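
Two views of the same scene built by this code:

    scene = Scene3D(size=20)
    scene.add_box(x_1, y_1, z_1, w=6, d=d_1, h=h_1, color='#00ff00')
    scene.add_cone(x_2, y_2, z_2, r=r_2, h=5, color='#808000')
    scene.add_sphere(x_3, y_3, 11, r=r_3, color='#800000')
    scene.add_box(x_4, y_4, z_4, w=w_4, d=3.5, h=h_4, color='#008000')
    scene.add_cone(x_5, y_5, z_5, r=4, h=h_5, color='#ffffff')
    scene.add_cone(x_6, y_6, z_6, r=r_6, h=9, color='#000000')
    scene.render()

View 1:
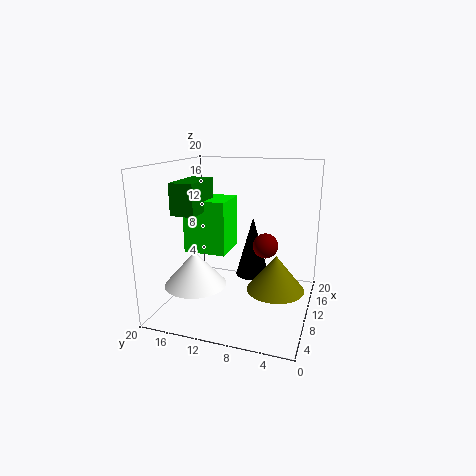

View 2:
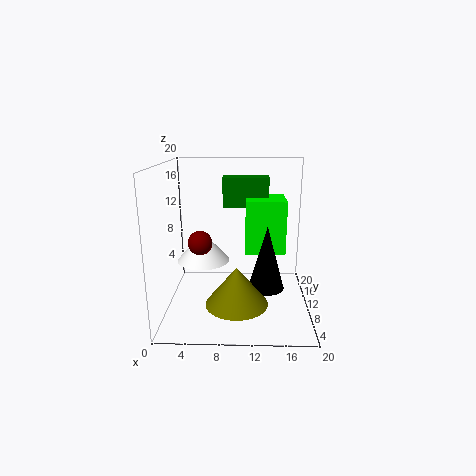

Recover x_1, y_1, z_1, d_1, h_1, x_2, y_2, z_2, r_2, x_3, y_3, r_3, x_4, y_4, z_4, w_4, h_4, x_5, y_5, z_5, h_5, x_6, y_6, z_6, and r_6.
x_1 = 11; y_1 = 12.5; z_1 = 6.5; d_1 = 6.5; h_1 = 8; x_2 = 10; y_2 = 4.5; z_2 = 3; r_2 = 4; x_3 = 5.5; y_3 = 5; r_3 = 1.5; x_4 = 7.5; y_4 = 15.5; z_4 = 13; w_4 = 7; h_4 = 4.5; x_5 = 4.5; y_5 = 14; z_5 = 5; h_5 = 4.5; x_6 = 14; y_6 = 9; z_6 = 3; r_6 = 2.5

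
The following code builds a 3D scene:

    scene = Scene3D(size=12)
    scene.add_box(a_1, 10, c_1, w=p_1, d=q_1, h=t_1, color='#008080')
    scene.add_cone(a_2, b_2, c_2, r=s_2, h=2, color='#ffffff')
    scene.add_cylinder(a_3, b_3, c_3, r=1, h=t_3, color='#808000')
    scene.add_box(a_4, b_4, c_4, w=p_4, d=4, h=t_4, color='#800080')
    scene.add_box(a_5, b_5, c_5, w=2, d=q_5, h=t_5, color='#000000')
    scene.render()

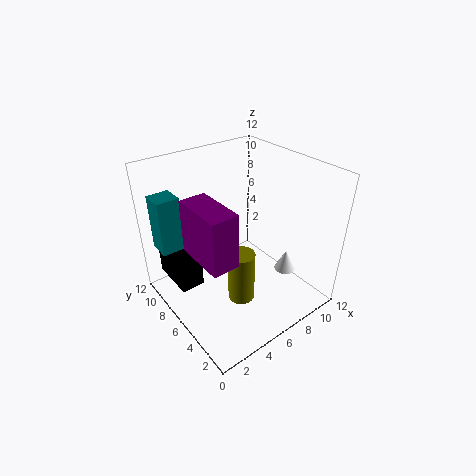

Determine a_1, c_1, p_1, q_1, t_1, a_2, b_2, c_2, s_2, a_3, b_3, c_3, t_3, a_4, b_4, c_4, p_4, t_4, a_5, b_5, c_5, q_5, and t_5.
a_1 = 1
c_1 = 4
p_1 = 2
q_1 = 2
t_1 = 5
a_2 = 11
b_2 = 5
c_2 = 1
s_2 = 1
a_3 = 4
b_3 = 3
c_3 = 3
t_3 = 4
a_4 = 1
b_4 = 2
c_4 = 7
p_4 = 2
t_4 = 4
a_5 = 1
b_5 = 7
c_5 = 2
q_5 = 4
t_5 = 2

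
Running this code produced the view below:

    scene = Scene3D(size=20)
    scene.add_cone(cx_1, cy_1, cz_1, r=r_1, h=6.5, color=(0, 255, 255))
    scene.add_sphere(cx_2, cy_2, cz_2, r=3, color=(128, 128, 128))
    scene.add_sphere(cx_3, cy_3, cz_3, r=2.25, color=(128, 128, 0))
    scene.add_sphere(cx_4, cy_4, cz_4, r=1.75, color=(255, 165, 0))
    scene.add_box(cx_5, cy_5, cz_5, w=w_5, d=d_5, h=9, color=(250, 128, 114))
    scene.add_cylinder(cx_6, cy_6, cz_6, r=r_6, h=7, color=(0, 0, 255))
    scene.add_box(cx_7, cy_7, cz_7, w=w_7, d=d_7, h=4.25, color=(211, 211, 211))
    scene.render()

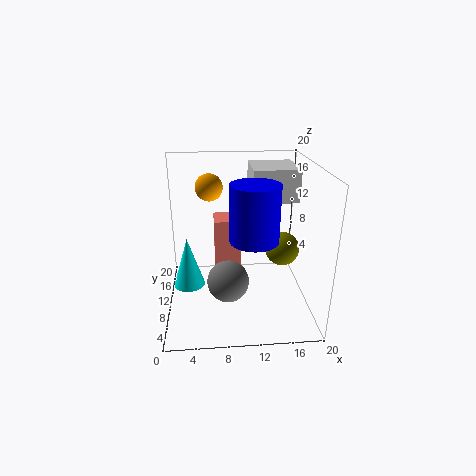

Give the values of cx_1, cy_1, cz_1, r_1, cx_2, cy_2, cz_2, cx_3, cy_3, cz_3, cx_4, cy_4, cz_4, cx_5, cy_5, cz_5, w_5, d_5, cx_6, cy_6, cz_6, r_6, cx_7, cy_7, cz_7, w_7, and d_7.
cx_1 = 3.25; cy_1 = 6.5; cz_1 = 5.25; r_1 = 2; cx_2 = 8.5; cy_2 = 9.25; cz_2 = 3.5; cx_3 = 15.75; cy_3 = 7.75; cz_3 = 9.25; cx_4 = 6.25; cy_4 = 9.25; cz_4 = 17.5; cx_5 = 6.75; cy_5 = 11; cz_5 = 3; w_5 = 3.75; d_5 = 4; cx_6 = 11.5; cy_6 = 4.75; cz_6 = 12; r_6 = 3; cx_7 = 11.75; cy_7 = 8; cz_7 = 15.5; w_7 = 6; d_7 = 6.5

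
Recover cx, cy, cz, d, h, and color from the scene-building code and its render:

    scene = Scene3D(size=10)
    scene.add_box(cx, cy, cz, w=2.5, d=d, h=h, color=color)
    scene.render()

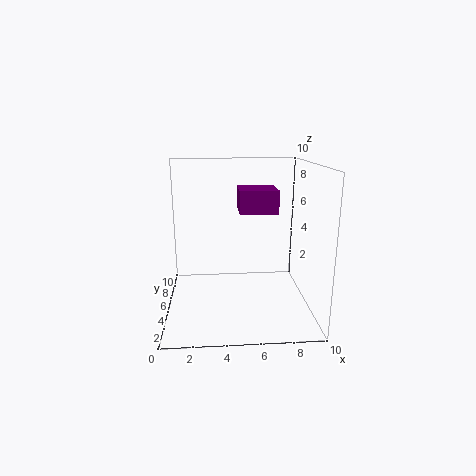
cx = 5
cy = 3.5
cz = 7
d = 2.5
h = 1.5
color = 'purple'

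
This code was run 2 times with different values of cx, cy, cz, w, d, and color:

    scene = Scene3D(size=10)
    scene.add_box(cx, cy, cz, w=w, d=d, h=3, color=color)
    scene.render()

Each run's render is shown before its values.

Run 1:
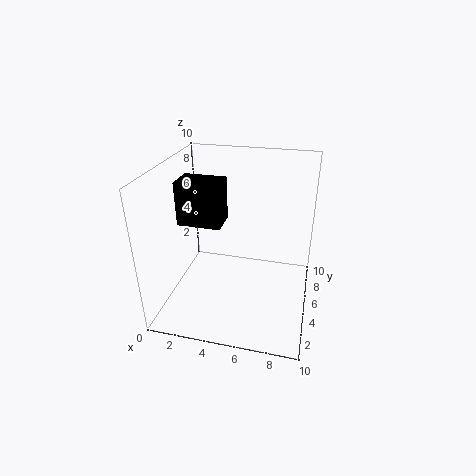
cx = 1, cy = 4, cz = 6, w = 3, d = 2, color = 'black'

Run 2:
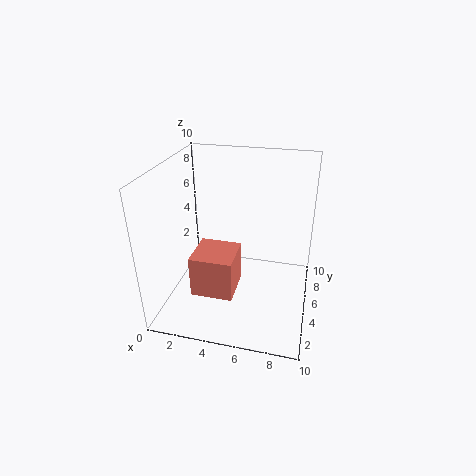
cx = 2, cy = 3, cz = 1, w = 3, d = 3, color = 'salmon'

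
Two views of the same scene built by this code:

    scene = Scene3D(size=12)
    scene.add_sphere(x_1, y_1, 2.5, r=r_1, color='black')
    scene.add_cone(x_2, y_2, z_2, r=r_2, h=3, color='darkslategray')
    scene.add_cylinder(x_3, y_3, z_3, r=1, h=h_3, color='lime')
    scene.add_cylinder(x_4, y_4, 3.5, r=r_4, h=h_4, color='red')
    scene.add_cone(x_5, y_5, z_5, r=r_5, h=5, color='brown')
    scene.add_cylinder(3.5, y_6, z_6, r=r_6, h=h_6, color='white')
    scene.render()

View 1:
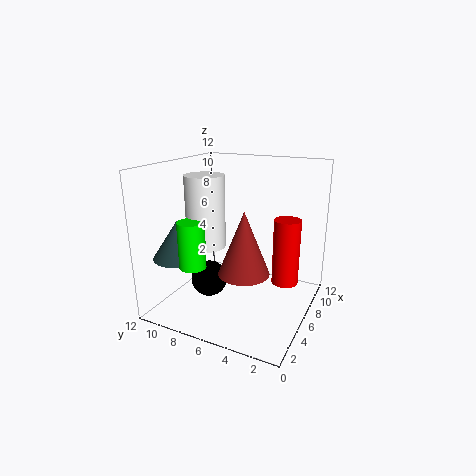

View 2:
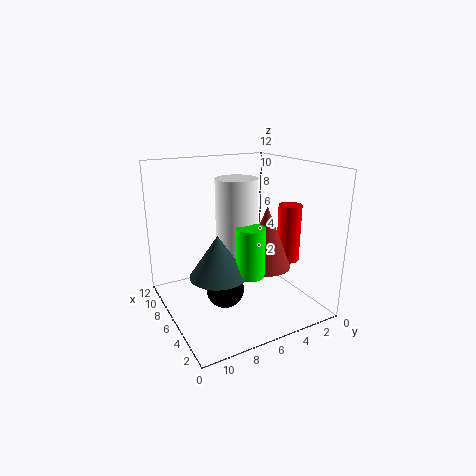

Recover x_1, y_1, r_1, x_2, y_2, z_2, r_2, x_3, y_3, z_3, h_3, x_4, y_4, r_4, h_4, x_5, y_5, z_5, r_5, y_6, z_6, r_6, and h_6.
x_1 = 4.5, y_1 = 8, r_1 = 1.5, x_2 = 2.5, y_2 = 9.5, z_2 = 5, r_2 = 2, x_3 = 1.5, y_3 = 7.5, z_3 = 5, h_3 = 3.5, x_4 = 5, y_4 = 1.5, r_4 = 1, h_4 = 5, x_5 = 4, y_5 = 4.5, z_5 = 4, r_5 = 2, y_6 = 7.5, z_6 = 6, r_6 = 1.5, h_6 = 5.5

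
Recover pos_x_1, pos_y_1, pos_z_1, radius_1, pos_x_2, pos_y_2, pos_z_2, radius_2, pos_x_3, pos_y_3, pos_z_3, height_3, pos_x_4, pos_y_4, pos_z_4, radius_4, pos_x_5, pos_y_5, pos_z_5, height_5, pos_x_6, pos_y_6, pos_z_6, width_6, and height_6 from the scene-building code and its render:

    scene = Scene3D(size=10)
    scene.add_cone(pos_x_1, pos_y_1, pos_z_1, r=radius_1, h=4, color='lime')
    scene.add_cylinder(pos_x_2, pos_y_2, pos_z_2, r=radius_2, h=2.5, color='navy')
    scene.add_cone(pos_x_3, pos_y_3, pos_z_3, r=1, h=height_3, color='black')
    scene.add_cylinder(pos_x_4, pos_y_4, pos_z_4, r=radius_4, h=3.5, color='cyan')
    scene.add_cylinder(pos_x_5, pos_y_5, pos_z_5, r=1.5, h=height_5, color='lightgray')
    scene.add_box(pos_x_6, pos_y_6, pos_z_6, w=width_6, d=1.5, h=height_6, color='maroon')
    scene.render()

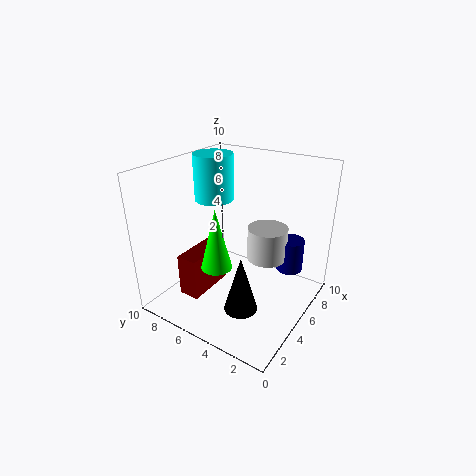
pos_x_1 = 2.5
pos_y_1 = 5
pos_z_1 = 4
radius_1 = 1
pos_x_2 = 8.5
pos_y_2 = 2.5
pos_z_2 = 1.5
radius_2 = 1
pos_x_3 = 1.5
pos_y_3 = 2.5
pos_z_3 = 2.5
height_3 = 3.5
pos_x_4 = 7
pos_y_4 = 8.5
pos_z_4 = 6.5
radius_4 = 1.5
pos_x_5 = 7.5
pos_y_5 = 4
pos_z_5 = 2.5
height_5 = 2.5
pos_x_6 = 2
pos_y_6 = 6.5
pos_z_6 = 1
width_6 = 3.5
height_6 = 3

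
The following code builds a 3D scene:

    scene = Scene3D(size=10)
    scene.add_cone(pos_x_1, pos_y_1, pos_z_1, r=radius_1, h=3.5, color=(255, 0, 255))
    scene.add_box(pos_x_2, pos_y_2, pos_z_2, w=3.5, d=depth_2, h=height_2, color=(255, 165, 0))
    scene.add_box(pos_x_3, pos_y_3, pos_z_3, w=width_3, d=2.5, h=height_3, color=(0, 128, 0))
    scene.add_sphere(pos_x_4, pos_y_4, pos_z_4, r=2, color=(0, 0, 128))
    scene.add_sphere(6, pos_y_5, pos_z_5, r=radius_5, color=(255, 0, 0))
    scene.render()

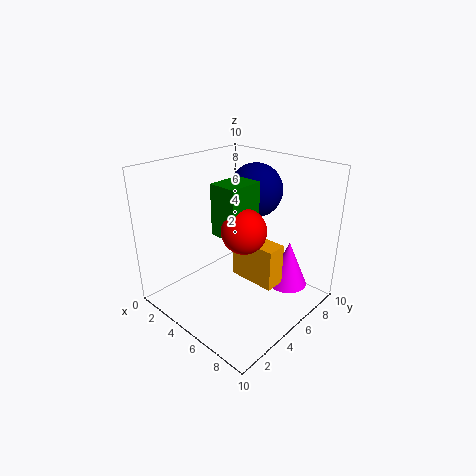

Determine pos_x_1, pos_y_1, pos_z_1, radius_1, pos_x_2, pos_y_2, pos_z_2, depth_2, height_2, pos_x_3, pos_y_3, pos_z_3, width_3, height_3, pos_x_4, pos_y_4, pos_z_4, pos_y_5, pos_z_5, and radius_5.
pos_x_1 = 7
pos_y_1 = 8.5
pos_z_1 = 0.5
radius_1 = 1.5
pos_x_2 = 4
pos_y_2 = 5.5
pos_z_2 = 1.5
depth_2 = 1.5
height_2 = 3
pos_x_3 = 4
pos_y_3 = 3.5
pos_z_3 = 5.5
width_3 = 2
height_3 = 3.5
pos_x_4 = 4
pos_y_4 = 8
pos_z_4 = 7.5
pos_y_5 = 4.5
pos_z_5 = 6
radius_5 = 1.5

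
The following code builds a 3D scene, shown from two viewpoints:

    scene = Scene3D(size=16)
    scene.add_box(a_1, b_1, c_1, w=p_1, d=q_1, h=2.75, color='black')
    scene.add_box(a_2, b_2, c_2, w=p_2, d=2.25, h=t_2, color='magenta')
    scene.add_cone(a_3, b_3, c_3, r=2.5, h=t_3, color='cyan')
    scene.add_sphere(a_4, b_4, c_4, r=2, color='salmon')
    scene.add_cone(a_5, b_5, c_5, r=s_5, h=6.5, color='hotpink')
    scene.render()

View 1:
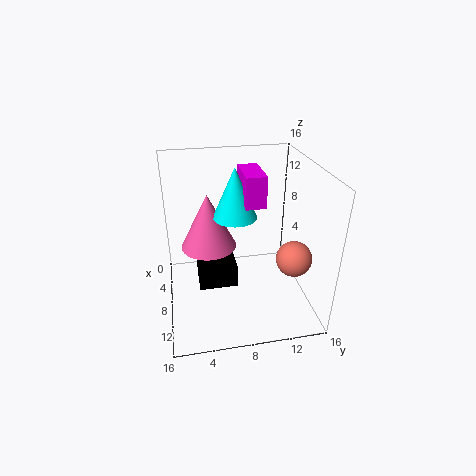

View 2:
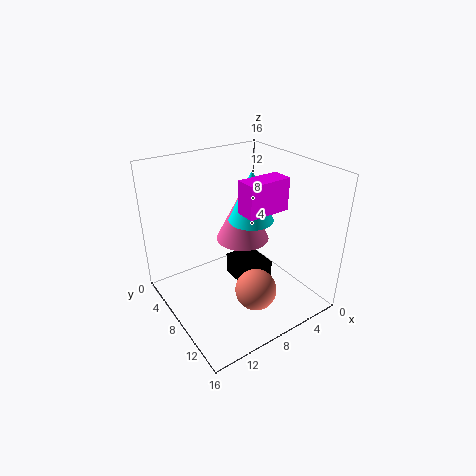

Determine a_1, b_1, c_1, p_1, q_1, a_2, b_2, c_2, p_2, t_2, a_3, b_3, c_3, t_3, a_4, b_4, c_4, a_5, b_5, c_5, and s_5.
a_1 = 3, b_1 = 3.5, c_1 = 0.25, p_1 = 3.75, q_1 = 4.75, a_2 = 3.75, b_2 = 8.75, c_2 = 11.5, p_2 = 4.75, t_2 = 3.5, a_3 = 6.25, b_3 = 8, c_3 = 9.75, t_3 = 5.75, a_4 = 10, b_4 = 14, c_4 = 5.75, a_5 = 5.25, b_5 = 5, c_5 = 5.75, s_5 = 3.25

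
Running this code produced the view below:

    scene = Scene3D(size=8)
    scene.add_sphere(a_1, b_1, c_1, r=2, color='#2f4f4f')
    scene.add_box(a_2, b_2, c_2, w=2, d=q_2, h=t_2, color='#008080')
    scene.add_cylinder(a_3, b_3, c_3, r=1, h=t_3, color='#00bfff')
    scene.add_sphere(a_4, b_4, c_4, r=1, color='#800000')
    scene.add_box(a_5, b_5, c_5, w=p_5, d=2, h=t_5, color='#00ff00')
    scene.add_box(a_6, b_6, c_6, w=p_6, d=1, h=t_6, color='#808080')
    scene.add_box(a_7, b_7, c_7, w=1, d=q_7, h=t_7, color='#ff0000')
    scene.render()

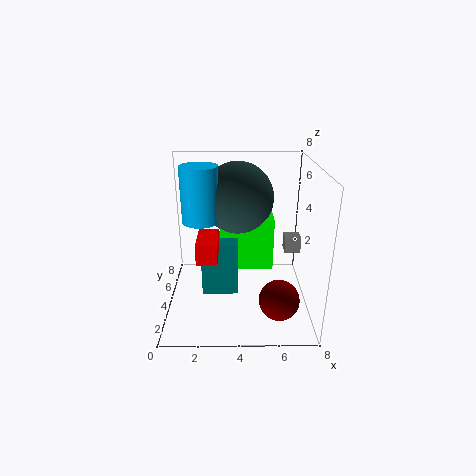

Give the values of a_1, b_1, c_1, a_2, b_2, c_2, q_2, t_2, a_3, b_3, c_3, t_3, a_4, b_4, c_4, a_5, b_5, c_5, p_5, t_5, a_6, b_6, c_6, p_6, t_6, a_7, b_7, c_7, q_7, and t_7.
a_1 = 4, b_1 = 5, c_1 = 6, a_2 = 2, b_2 = 3, c_2 = 1, q_2 = 2, t_2 = 3, a_3 = 2, b_3 = 4, c_3 = 5, t_3 = 3, a_4 = 6, b_4 = 1, c_4 = 2, a_5 = 3, b_5 = 4, c_5 = 2, p_5 = 3, t_5 = 3, a_6 = 7, b_6 = 6, c_6 = 2, p_6 = 1, t_6 = 1, a_7 = 2, b_7 = 1, c_7 = 4, q_7 = 2, t_7 = 1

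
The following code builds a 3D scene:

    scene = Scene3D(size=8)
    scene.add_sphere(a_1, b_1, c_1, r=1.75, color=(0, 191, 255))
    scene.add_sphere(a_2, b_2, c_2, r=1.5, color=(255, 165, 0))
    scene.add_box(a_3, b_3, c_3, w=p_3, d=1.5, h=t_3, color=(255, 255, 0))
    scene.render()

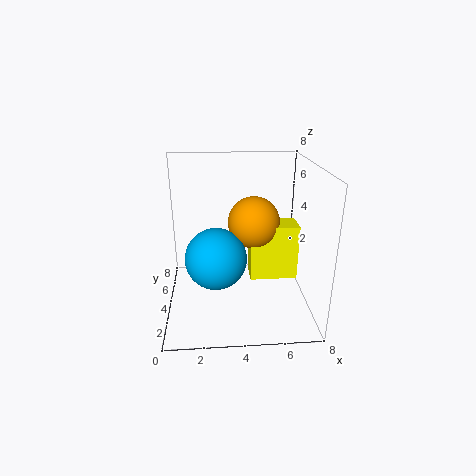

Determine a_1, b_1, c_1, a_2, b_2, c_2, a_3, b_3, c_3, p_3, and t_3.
a_1 = 2.75, b_1 = 4, c_1 = 2.75, a_2 = 5, b_2 = 5, c_2 = 4.5, a_3 = 4.75, b_3 = 4, c_3 = 1.25, p_3 = 2.75, t_3 = 3.25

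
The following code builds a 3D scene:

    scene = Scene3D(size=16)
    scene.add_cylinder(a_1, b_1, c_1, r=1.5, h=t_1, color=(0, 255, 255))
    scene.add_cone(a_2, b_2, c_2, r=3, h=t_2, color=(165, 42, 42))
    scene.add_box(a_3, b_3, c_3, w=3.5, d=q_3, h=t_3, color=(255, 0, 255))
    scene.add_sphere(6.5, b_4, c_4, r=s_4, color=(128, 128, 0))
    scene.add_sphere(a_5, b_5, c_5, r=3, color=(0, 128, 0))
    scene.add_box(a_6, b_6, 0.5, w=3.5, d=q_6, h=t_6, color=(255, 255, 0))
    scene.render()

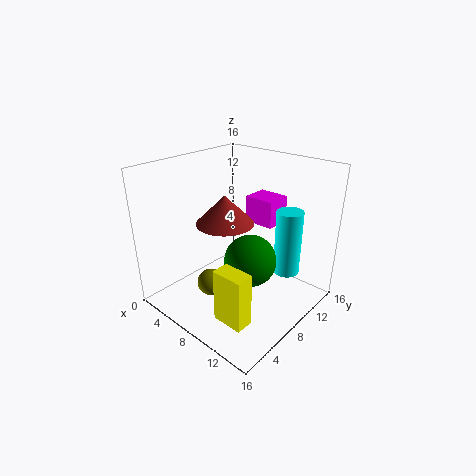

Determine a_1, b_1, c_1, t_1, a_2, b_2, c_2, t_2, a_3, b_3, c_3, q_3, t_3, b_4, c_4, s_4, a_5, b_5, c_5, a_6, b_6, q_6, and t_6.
a_1 = 12; b_1 = 12; c_1 = 3.5; t_1 = 7.5; a_2 = 8; b_2 = 6; c_2 = 10.5; t_2 = 3; a_3 = 7; b_3 = 10.5; c_3 = 9; q_3 = 3; t_3 = 3; b_4 = 5; c_4 = 3; s_4 = 1.5; a_5 = 9; b_5 = 9; c_5 = 5; a_6 = 9; b_6 = 3; q_6 = 2; t_6 = 6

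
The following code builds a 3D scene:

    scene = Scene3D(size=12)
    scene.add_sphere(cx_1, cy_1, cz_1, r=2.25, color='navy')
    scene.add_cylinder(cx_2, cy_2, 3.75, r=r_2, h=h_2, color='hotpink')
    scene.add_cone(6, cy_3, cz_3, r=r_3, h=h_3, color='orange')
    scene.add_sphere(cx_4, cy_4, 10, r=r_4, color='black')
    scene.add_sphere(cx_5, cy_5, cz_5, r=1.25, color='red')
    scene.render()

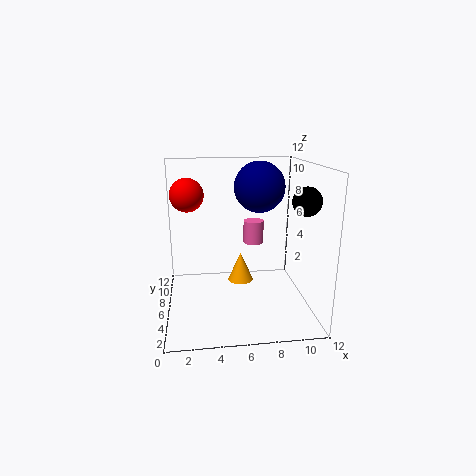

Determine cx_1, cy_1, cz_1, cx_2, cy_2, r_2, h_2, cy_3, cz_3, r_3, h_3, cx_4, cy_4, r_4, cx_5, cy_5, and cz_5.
cx_1 = 8.25
cy_1 = 8.5
cz_1 = 9.75
cx_2 = 8.25
cy_2 = 11
r_2 = 1
h_2 = 2.25
cy_3 = 4.5
cz_3 = 3
r_3 = 1
h_3 = 2.25
cx_4 = 10
cy_4 = 1.25
r_4 = 1
cx_5 = 2
cy_5 = 4.5
cz_5 = 10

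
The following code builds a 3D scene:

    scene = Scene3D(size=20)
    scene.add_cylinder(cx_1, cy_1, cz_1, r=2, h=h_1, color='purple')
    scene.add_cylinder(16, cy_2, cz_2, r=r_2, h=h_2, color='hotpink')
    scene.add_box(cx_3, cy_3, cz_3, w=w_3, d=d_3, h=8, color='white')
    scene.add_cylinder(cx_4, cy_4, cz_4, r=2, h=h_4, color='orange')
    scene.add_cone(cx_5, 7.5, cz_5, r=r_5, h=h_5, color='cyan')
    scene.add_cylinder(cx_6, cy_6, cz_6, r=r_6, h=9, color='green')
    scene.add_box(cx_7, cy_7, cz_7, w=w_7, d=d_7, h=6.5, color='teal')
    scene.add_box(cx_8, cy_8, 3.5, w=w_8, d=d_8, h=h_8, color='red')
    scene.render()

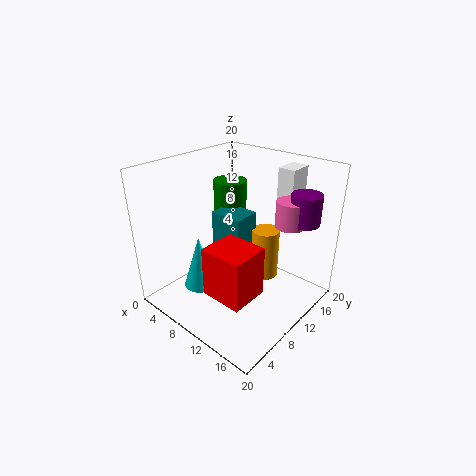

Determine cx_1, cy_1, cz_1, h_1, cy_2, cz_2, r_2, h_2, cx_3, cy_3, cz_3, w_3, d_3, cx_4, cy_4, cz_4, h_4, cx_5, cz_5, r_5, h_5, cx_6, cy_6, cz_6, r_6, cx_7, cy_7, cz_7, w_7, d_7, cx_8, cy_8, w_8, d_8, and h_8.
cx_1 = 17.5
cy_1 = 14.5
cz_1 = 13
h_1 = 4
cy_2 = 13.5
cz_2 = 12.5
r_2 = 2
h_2 = 3.5
cx_3 = 12
cy_3 = 16
cz_3 = 11
w_3 = 2.5
d_3 = 3.5
cx_4 = 11.5
cy_4 = 14.5
cz_4 = 2.5
h_4 = 7.5
cx_5 = 4.5
cz_5 = 1
r_5 = 2.5
h_5 = 8
cx_6 = 4.5
cy_6 = 14.5
cz_6 = 7
r_6 = 2.5
cx_7 = 5
cy_7 = 10
cz_7 = 6
w_7 = 5
d_7 = 4
cx_8 = 9
cy_8 = 4
w_8 = 6
d_8 = 5.5
h_8 = 7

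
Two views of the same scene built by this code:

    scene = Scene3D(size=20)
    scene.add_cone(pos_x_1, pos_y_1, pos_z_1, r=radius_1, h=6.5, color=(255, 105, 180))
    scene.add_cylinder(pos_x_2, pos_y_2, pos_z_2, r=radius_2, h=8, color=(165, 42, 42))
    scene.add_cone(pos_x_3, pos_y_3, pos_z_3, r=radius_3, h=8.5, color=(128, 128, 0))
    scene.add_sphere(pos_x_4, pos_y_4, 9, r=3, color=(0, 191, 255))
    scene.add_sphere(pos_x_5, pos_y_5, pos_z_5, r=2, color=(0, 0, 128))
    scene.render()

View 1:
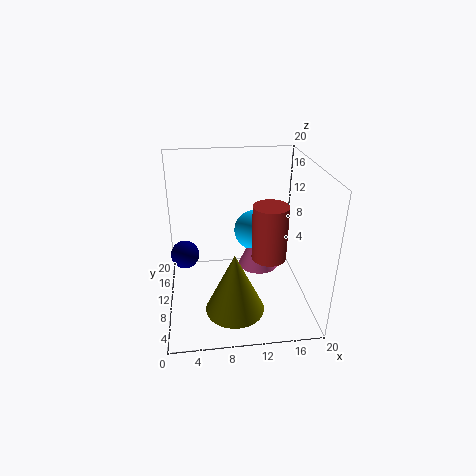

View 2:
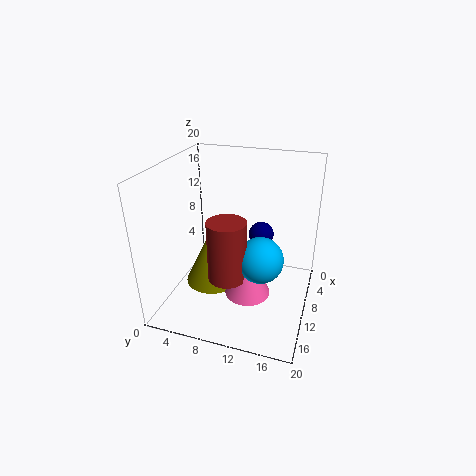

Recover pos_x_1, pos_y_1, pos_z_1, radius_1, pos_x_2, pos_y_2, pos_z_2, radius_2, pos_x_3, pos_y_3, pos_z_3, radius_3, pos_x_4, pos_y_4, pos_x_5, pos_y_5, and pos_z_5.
pos_x_1 = 13.5, pos_y_1 = 12.5, pos_z_1 = 4, radius_1 = 3, pos_x_2 = 14.5, pos_y_2 = 10, pos_z_2 = 6.5, radius_2 = 2.5, pos_x_3 = 9, pos_y_3 = 5.5, pos_z_3 = 1.5, radius_3 = 4, pos_x_4 = 13, pos_y_4 = 14, pos_x_5 = 2.5, pos_y_5 = 11.5, pos_z_5 = 7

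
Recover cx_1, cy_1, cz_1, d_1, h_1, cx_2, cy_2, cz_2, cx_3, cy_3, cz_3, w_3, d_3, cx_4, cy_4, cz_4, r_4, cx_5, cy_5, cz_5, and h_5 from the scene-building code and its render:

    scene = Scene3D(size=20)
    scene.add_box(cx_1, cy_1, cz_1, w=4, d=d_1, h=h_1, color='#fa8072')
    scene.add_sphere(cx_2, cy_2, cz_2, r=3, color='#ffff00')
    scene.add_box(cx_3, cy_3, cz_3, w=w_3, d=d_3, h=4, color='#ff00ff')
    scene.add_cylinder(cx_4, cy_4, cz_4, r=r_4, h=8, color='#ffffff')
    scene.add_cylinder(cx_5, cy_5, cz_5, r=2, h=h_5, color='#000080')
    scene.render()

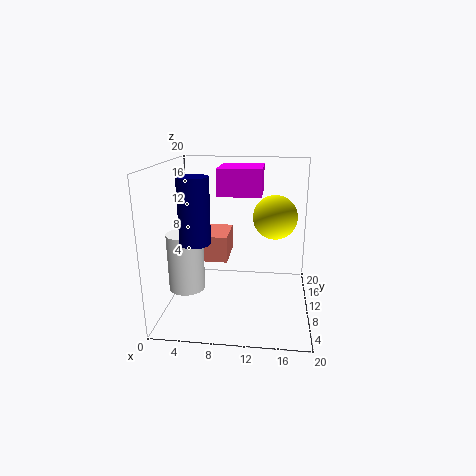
cx_1 = 4, cy_1 = 12.5, cz_1 = 5, d_1 = 6.5, h_1 = 4, cx_2 = 15, cy_2 = 10.5, cz_2 = 13, cx_3 = 6.5, cy_3 = 13, cz_3 = 15, w_3 = 6.5, d_3 = 7, cx_4 = 3, cy_4 = 8, cz_4 = 3, r_4 = 2.5, cx_5 = 5, cy_5 = 6, cz_5 = 10.5, h_5 = 8.5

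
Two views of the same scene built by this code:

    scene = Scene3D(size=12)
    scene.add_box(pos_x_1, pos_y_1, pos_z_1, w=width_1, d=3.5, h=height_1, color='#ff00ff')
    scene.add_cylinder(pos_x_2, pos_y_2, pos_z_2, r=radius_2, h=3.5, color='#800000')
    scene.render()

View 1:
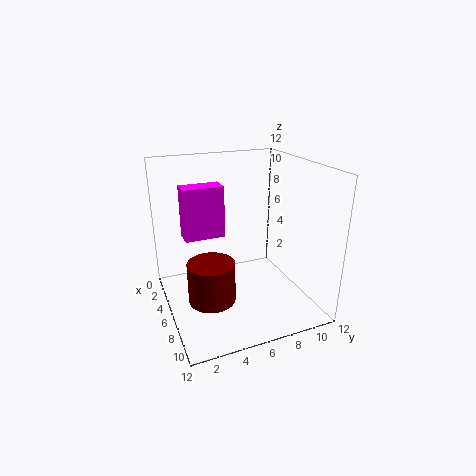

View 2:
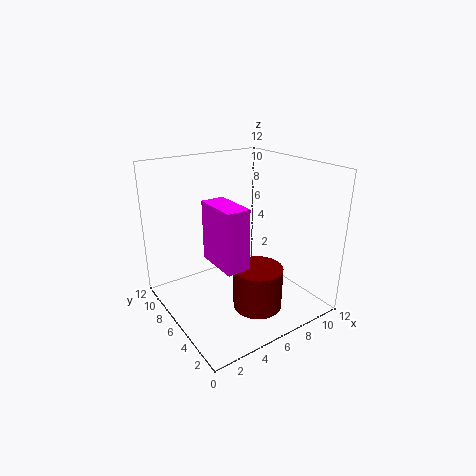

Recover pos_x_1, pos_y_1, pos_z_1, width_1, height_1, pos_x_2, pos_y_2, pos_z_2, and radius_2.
pos_x_1 = 2.5
pos_y_1 = 2
pos_z_1 = 5.5
width_1 = 1.75
height_1 = 4.5
pos_x_2 = 6.25
pos_y_2 = 3.5
pos_z_2 = 0.75
radius_2 = 2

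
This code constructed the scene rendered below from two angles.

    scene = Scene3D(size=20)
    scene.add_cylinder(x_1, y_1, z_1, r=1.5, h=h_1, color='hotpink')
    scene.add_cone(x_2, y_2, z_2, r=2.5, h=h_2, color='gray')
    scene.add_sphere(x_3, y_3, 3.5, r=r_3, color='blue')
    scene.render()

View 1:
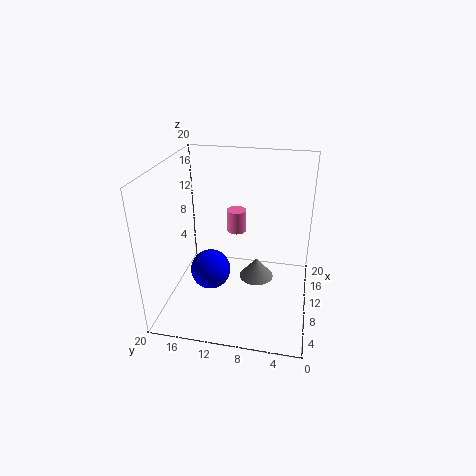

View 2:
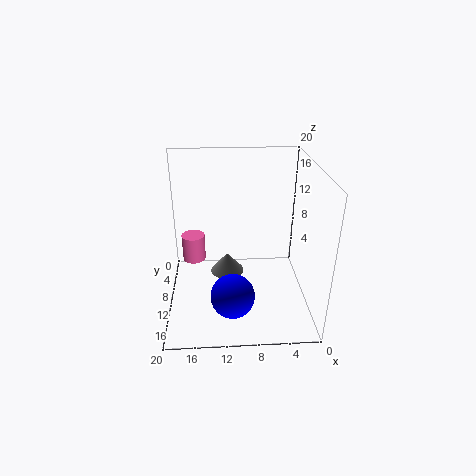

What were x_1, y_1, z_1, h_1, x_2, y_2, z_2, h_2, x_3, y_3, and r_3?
x_1 = 16, y_1 = 11.5, z_1 = 8, h_1 = 3.5, x_2 = 11.5, y_2 = 7.5, z_2 = 3, h_2 = 3, x_3 = 11, y_3 = 14.5, r_3 = 3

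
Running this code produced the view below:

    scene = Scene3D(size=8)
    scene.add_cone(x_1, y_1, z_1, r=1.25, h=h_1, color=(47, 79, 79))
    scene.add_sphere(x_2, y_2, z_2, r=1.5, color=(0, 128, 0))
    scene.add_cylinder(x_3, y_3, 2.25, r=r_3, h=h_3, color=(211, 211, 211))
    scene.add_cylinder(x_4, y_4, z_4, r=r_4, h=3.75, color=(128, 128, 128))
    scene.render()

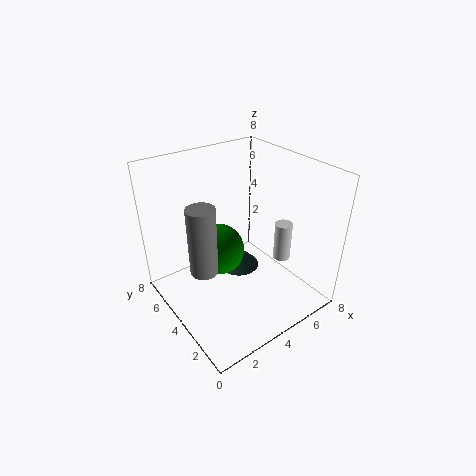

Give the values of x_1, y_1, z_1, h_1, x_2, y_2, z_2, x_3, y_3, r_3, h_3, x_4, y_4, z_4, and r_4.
x_1 = 5, y_1 = 5.25, z_1 = 1, h_1 = 1.25, x_2 = 3.5, y_2 = 5.25, z_2 = 2.75, x_3 = 6.5, y_3 = 3, r_3 = 0.5, h_3 = 2.25, x_4 = 1.75, y_4 = 4, z_4 = 2.75, r_4 = 0.75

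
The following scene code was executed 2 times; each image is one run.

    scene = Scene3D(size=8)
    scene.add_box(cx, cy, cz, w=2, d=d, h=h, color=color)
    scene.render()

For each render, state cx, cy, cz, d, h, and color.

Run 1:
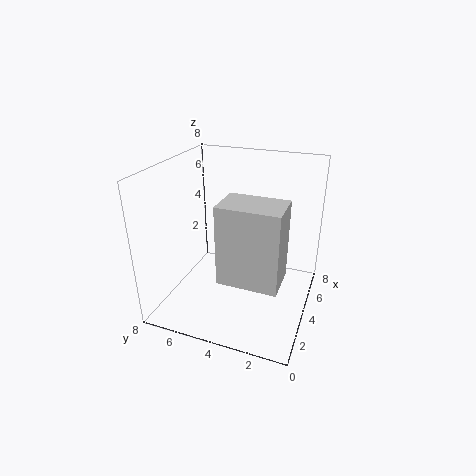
cx = 1
cy = 1
cz = 3
d = 3
h = 4
color = 'lightgray'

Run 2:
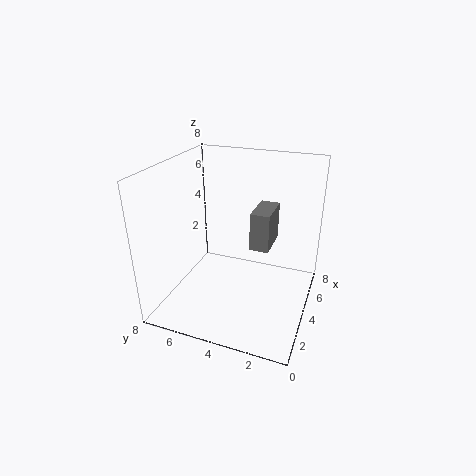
cx = 3
cy = 2
cz = 4
d = 1
h = 2
color = 'gray'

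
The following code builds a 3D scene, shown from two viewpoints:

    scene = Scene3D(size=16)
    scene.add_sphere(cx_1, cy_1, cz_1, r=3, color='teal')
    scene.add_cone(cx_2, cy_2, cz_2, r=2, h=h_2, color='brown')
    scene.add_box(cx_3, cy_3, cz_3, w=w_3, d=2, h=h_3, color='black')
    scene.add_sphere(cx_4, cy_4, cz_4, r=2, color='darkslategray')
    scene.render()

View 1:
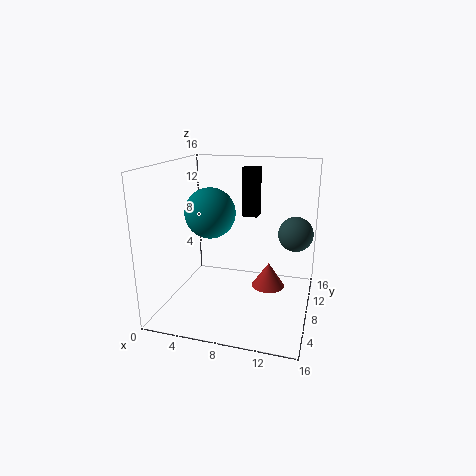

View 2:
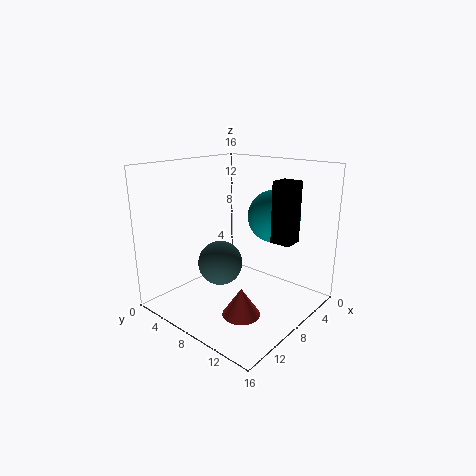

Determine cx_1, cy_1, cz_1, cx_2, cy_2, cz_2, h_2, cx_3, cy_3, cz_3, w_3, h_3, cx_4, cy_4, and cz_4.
cx_1 = 4, cy_1 = 10, cz_1 = 10, cx_2 = 11, cy_2 = 11, cz_2 = 1, h_2 = 3, cx_3 = 7, cy_3 = 13, cz_3 = 9, w_3 = 2, h_3 = 6, cx_4 = 14, cy_4 = 11, cz_4 = 8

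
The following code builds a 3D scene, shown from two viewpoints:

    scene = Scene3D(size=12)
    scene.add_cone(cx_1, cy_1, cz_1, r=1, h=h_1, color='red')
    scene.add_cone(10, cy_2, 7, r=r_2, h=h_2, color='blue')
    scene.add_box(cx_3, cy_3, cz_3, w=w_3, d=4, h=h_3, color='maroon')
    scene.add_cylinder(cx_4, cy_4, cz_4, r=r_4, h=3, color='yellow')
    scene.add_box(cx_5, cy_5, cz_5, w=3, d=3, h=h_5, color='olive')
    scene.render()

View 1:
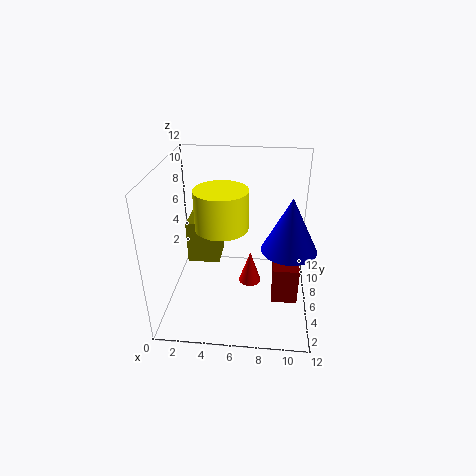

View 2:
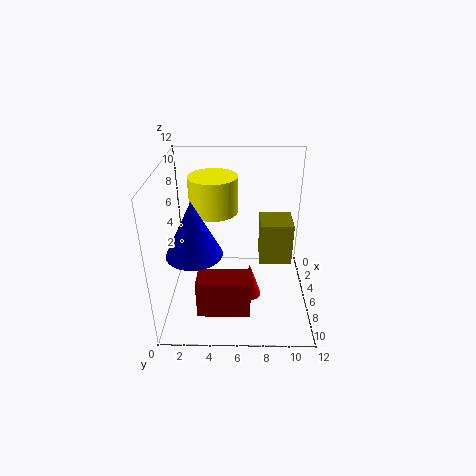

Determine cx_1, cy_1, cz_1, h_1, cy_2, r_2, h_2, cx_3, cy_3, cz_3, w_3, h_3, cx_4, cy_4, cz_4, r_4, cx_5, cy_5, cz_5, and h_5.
cx_1 = 7; cy_1 = 7; cz_1 = 1; h_1 = 3; cy_2 = 3; r_2 = 2; h_2 = 4; cx_3 = 9; cy_3 = 3; cz_3 = 2; w_3 = 2; h_3 = 3; cx_4 = 5; cy_4 = 4; cz_4 = 8; r_4 = 2; cx_5 = 1; cy_5 = 8; cz_5 = 2; h_5 = 4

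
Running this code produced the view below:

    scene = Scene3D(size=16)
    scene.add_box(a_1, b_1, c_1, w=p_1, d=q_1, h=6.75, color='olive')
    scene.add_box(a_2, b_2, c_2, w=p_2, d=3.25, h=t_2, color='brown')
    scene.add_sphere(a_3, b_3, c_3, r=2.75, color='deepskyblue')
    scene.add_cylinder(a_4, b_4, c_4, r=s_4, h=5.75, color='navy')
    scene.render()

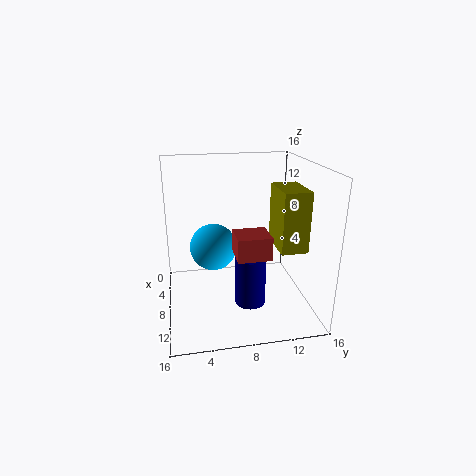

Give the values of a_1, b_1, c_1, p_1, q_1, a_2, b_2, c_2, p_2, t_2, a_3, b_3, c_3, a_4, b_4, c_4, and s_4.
a_1 = 5.75
b_1 = 12.25
c_1 = 6.75
p_1 = 5
q_1 = 3
a_2 = 11.5
b_2 = 6.75
c_2 = 8.25
p_2 = 3
t_2 = 2.25
a_3 = 5.5
b_3 = 5.5
c_3 = 6
a_4 = 9
b_4 = 9.25
c_4 = 0.25
s_4 = 1.75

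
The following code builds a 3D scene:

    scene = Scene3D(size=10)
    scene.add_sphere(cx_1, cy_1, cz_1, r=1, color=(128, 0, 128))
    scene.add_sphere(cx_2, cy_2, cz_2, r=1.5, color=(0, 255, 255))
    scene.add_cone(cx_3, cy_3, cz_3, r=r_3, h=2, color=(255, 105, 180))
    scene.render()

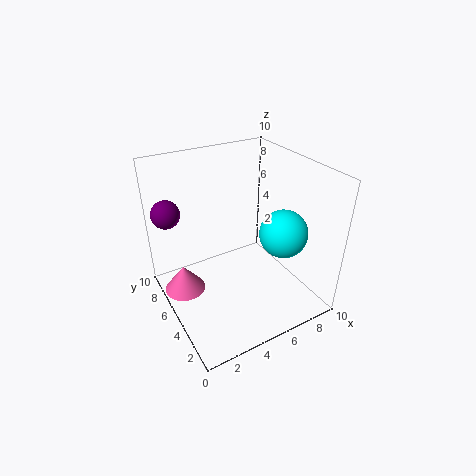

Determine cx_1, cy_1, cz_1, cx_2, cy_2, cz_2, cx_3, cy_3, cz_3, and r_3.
cx_1 = 1; cy_1 = 8; cz_1 = 6.5; cx_2 = 6.5; cy_2 = 2; cz_2 = 6.5; cx_3 = 1.5; cy_3 = 7; cz_3 = 0.5; r_3 = 1.5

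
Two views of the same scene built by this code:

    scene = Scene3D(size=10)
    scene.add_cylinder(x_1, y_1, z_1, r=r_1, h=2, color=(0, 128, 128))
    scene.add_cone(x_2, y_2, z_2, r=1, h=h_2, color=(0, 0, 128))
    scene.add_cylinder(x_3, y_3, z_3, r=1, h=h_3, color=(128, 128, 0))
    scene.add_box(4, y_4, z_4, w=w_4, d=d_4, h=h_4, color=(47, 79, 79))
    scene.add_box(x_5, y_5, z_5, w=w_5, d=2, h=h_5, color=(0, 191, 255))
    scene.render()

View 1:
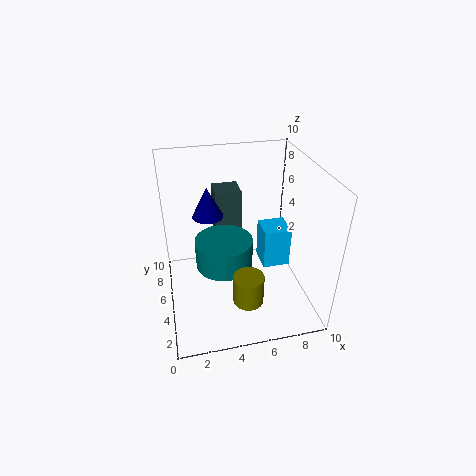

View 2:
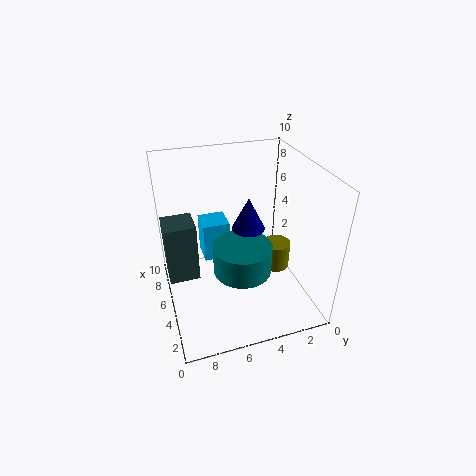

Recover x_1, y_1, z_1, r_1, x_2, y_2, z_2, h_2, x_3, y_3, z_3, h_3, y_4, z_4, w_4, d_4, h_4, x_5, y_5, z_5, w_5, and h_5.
x_1 = 4
y_1 = 5
z_1 = 3
r_1 = 2
x_2 = 3
y_2 = 5
z_2 = 7
h_2 = 2
x_3 = 5
y_3 = 2
z_3 = 2
h_3 = 2
y_4 = 8
z_4 = 3
w_4 = 2
d_4 = 2
h_4 = 4
x_5 = 7
y_5 = 5
z_5 = 2
w_5 = 2
h_5 = 3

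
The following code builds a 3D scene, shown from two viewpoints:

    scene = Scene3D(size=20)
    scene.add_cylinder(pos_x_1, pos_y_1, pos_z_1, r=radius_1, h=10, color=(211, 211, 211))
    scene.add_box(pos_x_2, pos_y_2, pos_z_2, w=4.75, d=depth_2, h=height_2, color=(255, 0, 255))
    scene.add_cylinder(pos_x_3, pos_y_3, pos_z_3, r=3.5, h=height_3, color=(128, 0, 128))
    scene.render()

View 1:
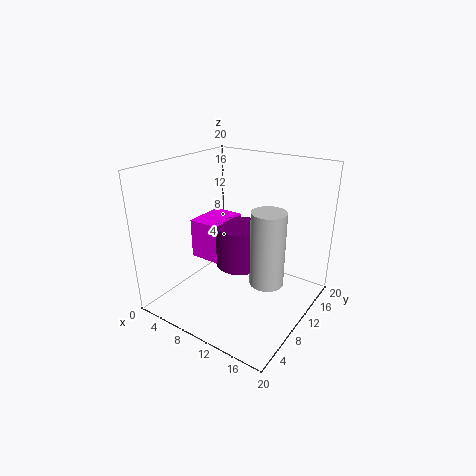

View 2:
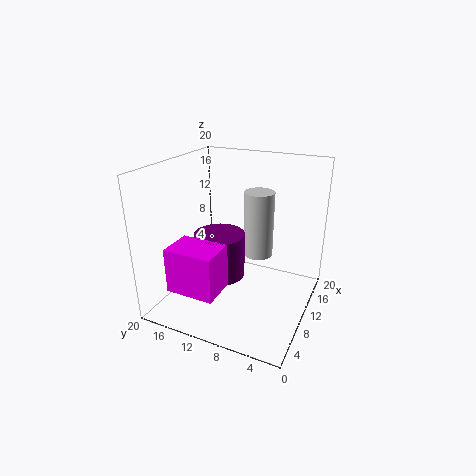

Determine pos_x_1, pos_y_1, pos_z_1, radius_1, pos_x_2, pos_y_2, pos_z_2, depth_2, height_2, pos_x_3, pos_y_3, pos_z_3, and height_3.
pos_x_1 = 15.25; pos_y_1 = 9; pos_z_1 = 5.25; radius_1 = 2.25; pos_x_2 = 1.5; pos_y_2 = 9.75; pos_z_2 = 4.75; depth_2 = 6.5; height_2 = 6; pos_x_3 = 8.75; pos_y_3 = 12.25; pos_z_3 = 4.5; height_3 = 6.25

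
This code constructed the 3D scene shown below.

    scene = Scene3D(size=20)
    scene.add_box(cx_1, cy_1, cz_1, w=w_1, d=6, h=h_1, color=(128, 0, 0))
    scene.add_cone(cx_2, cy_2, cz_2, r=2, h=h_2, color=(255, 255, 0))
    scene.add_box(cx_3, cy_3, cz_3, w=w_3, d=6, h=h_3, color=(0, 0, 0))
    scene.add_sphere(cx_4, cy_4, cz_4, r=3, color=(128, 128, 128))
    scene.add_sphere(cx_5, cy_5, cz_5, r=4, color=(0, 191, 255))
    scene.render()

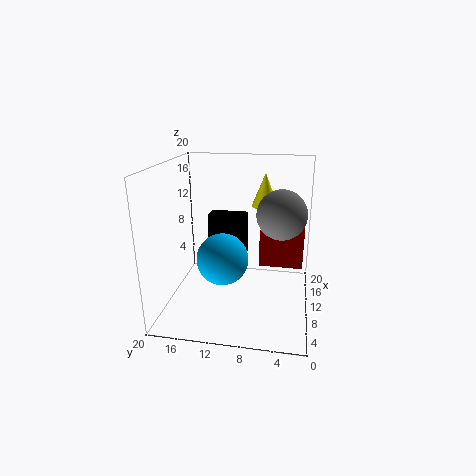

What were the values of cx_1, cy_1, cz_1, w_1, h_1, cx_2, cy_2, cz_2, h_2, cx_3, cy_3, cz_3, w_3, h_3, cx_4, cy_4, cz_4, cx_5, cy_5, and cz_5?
cx_1 = 10, cy_1 = 1, cz_1 = 6, w_1 = 7, h_1 = 5, cx_2 = 16, cy_2 = 7, cz_2 = 13, h_2 = 5, cx_3 = 16, cy_3 = 10, cz_3 = 4, w_3 = 3, h_3 = 7, cx_4 = 6, cy_4 = 4, cz_4 = 15, cx_5 = 13, cy_5 = 13, cz_5 = 5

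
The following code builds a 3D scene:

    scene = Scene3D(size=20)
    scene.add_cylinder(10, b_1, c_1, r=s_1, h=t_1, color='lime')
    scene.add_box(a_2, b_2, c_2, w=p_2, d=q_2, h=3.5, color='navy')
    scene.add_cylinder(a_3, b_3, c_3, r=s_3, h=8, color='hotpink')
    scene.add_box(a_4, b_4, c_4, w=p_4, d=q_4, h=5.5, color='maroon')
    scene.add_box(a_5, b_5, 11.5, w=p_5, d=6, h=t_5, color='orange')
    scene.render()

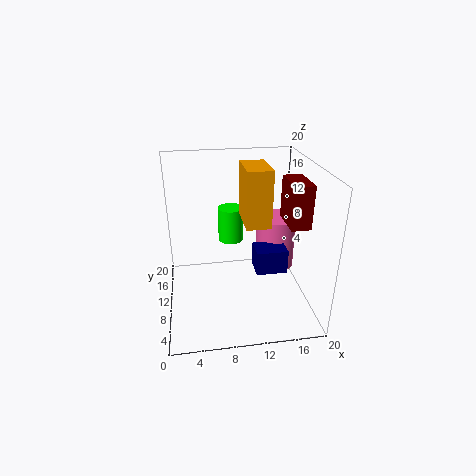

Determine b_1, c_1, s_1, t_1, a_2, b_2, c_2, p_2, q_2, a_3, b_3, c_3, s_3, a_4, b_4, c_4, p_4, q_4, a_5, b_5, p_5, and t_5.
b_1 = 17.5
c_1 = 6
s_1 = 2
t_1 = 5.5
a_2 = 12.5
b_2 = 8.5
c_2 = 4.5
p_2 = 4.5
q_2 = 3.5
a_3 = 16.5
b_3 = 14
c_3 = 3
s_3 = 3
a_4 = 15.5
b_4 = 4
c_4 = 13.5
p_4 = 2.5
q_4 = 5
a_5 = 11
b_5 = 9
p_5 = 3.5
t_5 = 8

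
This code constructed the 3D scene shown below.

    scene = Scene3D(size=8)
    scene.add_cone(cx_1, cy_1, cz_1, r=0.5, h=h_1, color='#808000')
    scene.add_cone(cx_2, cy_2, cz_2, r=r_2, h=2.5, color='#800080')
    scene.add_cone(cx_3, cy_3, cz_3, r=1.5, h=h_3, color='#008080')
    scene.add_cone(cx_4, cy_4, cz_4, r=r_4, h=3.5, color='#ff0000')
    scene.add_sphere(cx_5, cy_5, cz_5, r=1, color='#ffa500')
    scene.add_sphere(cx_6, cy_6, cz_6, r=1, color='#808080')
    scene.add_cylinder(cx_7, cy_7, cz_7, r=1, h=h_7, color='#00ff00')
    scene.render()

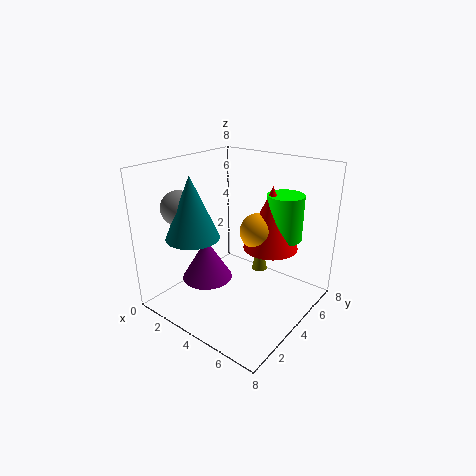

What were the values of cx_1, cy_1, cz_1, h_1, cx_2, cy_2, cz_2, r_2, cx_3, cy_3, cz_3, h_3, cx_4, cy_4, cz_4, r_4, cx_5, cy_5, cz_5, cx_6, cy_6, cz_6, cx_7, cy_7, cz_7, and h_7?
cx_1 = 3.5, cy_1 = 7, cz_1 = 0.5, h_1 = 2.5, cx_2 = 2, cy_2 = 3.5, cz_2 = 1, r_2 = 1.5, cx_3 = 2, cy_3 = 2.5, cz_3 = 4, h_3 = 3.5, cx_4 = 5.5, cy_4 = 5, cz_4 = 3.5, r_4 = 1.5, cx_5 = 5, cy_5 = 4.5, cz_5 = 4.5, cx_6 = 1, cy_6 = 2.5, cz_6 = 5.5, cx_7 = 6, cy_7 = 5.5, cz_7 = 4, h_7 = 2.5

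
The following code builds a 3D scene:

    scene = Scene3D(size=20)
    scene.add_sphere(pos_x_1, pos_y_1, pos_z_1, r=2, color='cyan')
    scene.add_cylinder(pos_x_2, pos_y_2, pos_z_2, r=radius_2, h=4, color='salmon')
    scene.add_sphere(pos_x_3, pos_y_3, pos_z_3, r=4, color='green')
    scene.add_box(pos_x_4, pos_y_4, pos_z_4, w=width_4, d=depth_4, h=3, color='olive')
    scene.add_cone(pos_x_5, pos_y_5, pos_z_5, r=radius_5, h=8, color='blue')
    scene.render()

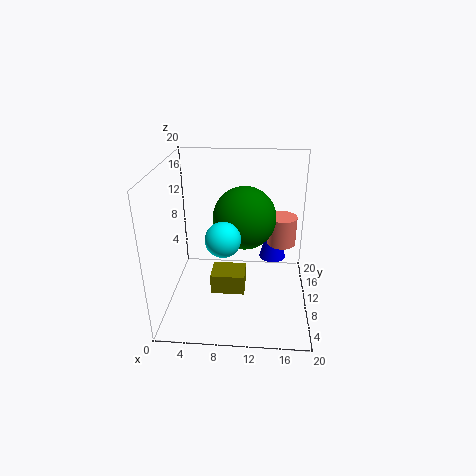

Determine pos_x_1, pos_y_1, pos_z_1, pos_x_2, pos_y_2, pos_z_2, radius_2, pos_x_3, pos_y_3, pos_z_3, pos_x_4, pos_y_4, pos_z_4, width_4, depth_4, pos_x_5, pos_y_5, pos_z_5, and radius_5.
pos_x_1 = 9; pos_y_1 = 2; pos_z_1 = 14; pos_x_2 = 16; pos_y_2 = 11; pos_z_2 = 9; radius_2 = 2; pos_x_3 = 11; pos_y_3 = 8; pos_z_3 = 14; pos_x_4 = 6; pos_y_4 = 9; pos_z_4 = 1; width_4 = 5; depth_4 = 4; pos_x_5 = 15; pos_y_5 = 14; pos_z_5 = 5; radius_5 = 2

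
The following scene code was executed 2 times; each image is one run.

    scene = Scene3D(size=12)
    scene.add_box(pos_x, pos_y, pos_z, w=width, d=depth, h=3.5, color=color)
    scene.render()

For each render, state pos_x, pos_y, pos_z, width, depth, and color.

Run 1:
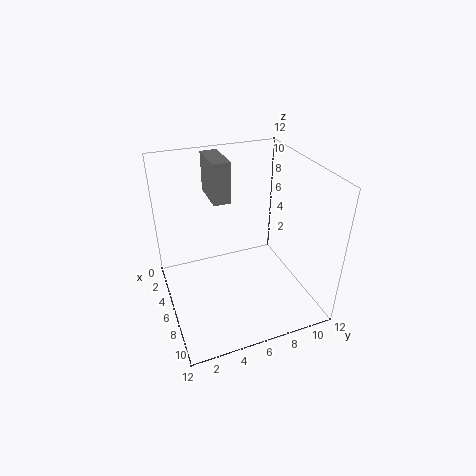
pos_x = 1; pos_y = 4.5; pos_z = 8.5; width = 3.5; depth = 1.5; color = 'gray'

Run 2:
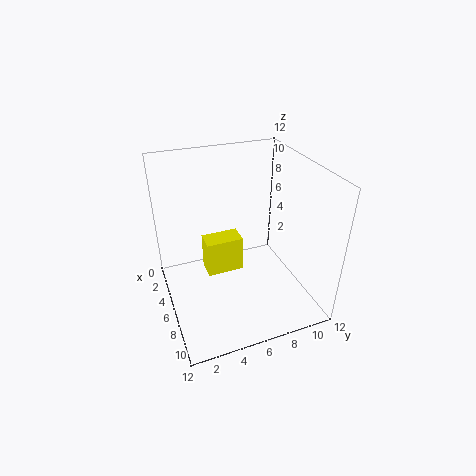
pos_x = 1.5; pos_y = 4; pos_z = 0.5; width = 2; depth = 3.5; color = 'yellow'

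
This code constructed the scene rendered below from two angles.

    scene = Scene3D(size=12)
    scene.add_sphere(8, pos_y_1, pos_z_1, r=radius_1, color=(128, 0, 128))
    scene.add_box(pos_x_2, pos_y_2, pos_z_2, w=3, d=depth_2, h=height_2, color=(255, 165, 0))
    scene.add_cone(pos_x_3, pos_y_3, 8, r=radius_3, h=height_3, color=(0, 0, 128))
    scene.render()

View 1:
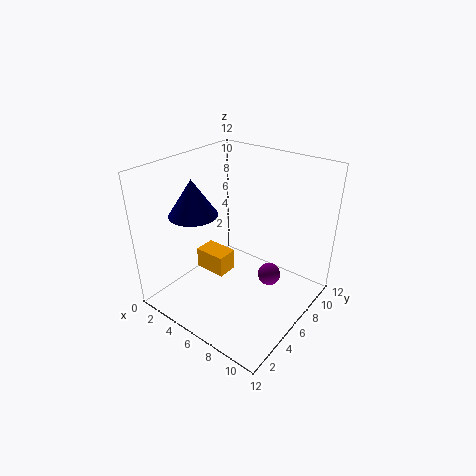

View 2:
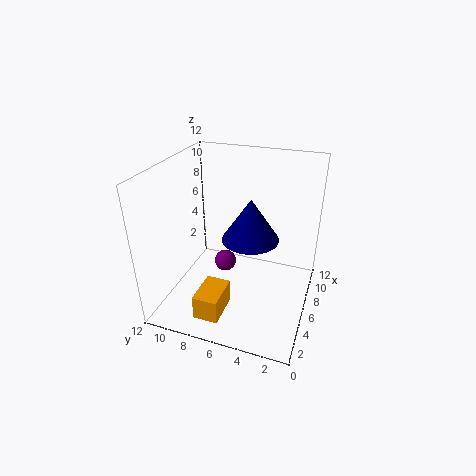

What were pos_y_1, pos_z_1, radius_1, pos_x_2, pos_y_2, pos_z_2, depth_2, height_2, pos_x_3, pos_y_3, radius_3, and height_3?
pos_y_1 = 8; pos_z_1 = 2; radius_1 = 1; pos_x_2 = 1; pos_y_2 = 6; pos_z_2 = 1; depth_2 = 2; height_2 = 2; pos_x_3 = 3; pos_y_3 = 4; radius_3 = 2; height_3 = 3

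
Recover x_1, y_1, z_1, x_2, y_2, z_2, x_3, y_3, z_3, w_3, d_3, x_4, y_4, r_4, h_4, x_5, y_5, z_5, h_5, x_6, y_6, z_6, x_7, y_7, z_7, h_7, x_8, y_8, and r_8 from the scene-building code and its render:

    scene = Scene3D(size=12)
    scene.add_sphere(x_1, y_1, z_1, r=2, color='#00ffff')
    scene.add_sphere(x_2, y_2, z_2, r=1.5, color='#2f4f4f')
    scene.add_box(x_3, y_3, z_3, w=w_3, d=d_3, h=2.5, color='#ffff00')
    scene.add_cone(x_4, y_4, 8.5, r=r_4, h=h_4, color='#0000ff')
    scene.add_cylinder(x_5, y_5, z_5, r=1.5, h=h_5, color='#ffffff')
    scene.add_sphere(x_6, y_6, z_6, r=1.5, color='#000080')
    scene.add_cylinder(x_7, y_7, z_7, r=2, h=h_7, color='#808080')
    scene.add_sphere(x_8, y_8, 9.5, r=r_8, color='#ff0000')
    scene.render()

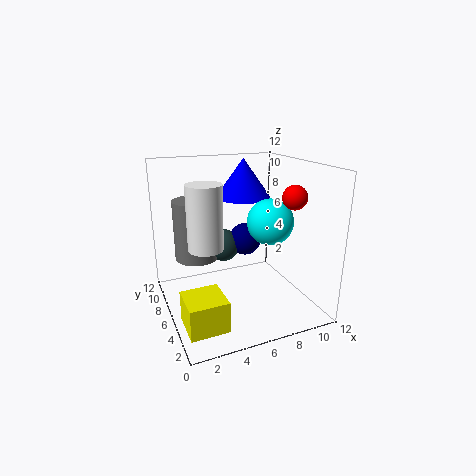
x_1 = 9
y_1 = 6
z_1 = 7
x_2 = 6
y_2 = 9.5
z_2 = 4
x_3 = 0.5
y_3 = 1.5
z_3 = 0.5
w_3 = 3
d_3 = 3
x_4 = 8
y_4 = 9.5
r_4 = 2.5
h_4 = 3.5
x_5 = 3.5
y_5 = 7
z_5 = 5
h_5 = 5.5
x_6 = 8
y_6 = 9
z_6 = 4.5
x_7 = 3.5
y_7 = 10
z_7 = 3
h_7 = 5.5
x_8 = 10
y_8 = 4
r_8 = 1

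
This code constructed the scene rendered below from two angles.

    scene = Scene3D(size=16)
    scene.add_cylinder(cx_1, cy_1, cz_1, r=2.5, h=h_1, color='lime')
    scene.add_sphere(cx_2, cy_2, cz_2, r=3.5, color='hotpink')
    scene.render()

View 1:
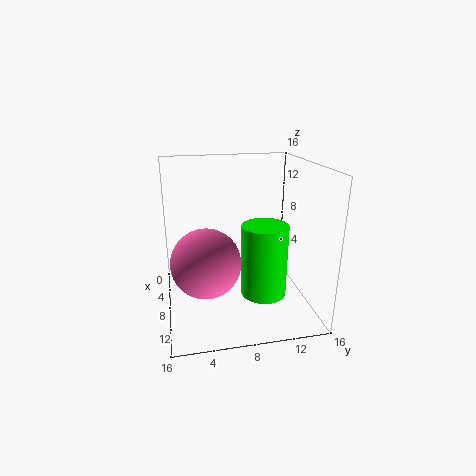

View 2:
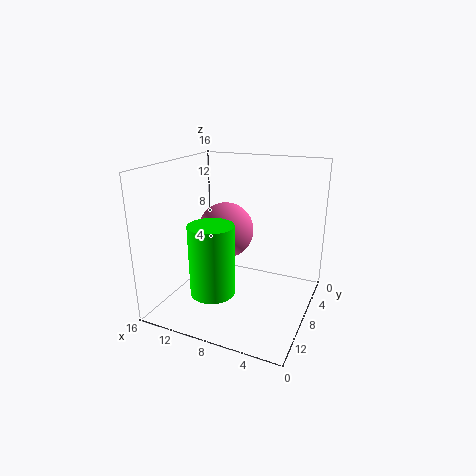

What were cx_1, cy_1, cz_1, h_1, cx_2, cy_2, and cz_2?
cx_1 = 10, cy_1 = 10.5, cz_1 = 2, h_1 = 8, cx_2 = 11.5, cy_2 = 4, cz_2 = 7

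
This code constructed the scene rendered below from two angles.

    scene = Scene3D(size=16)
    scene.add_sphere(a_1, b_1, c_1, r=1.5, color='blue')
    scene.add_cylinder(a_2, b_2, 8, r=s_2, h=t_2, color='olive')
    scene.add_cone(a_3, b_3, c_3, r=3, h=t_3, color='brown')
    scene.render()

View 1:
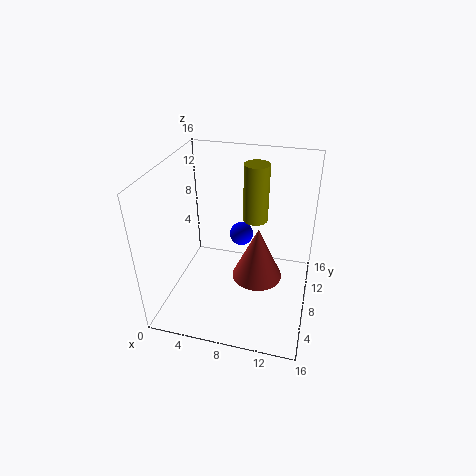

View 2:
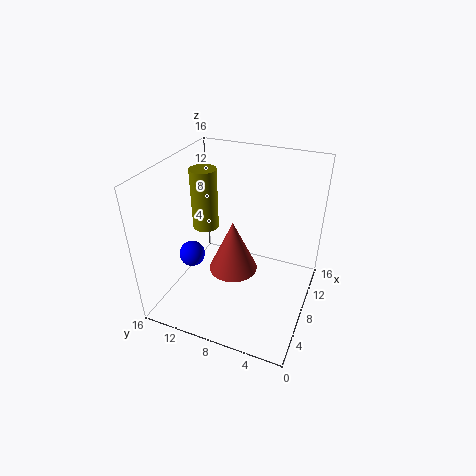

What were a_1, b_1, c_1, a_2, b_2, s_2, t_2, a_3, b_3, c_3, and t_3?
a_1 = 7
b_1 = 13.5
c_1 = 5
a_2 = 9
b_2 = 12.5
s_2 = 1.5
t_2 = 7
a_3 = 10
b_3 = 9.5
c_3 = 2
t_3 = 6.5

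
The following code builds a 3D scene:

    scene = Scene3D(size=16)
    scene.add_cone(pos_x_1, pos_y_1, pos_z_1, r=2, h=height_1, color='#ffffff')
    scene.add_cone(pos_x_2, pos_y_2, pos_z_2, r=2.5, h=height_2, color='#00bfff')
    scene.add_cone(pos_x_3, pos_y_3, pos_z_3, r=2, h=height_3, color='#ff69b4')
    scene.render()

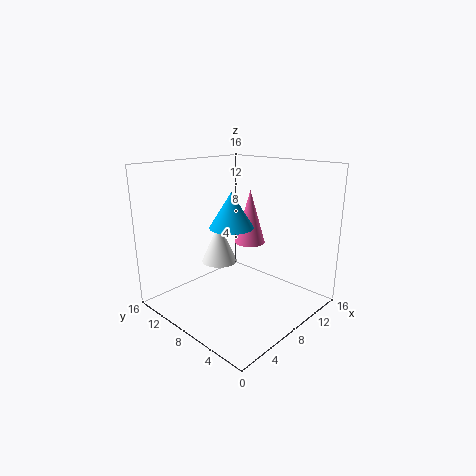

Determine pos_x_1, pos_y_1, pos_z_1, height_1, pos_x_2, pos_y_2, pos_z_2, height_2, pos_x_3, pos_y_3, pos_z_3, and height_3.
pos_x_1 = 7; pos_y_1 = 10; pos_z_1 = 5; height_1 = 4.5; pos_x_2 = 8; pos_y_2 = 9; pos_z_2 = 9; height_2 = 4; pos_x_3 = 14; pos_y_3 = 11.5; pos_z_3 = 5; height_3 = 7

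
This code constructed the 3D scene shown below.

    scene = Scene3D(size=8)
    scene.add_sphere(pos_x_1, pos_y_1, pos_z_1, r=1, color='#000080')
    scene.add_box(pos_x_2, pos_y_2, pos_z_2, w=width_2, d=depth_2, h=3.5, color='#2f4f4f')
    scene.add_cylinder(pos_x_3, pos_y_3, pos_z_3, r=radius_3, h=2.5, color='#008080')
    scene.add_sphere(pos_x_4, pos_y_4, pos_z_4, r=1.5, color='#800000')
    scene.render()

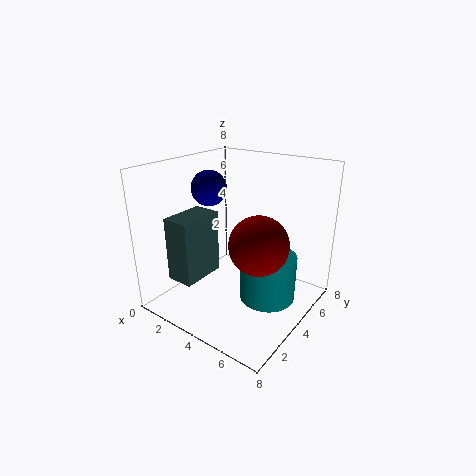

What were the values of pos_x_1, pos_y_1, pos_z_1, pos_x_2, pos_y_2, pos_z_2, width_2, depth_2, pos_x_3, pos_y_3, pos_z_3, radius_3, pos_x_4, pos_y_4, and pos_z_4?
pos_x_1 = 2, pos_y_1 = 4, pos_z_1 = 6.5, pos_x_2 = 1.5, pos_y_2 = 1, pos_z_2 = 2, width_2 = 1.5, depth_2 = 2.5, pos_x_3 = 6, pos_y_3 = 4, pos_z_3 = 1, radius_3 = 1.5, pos_x_4 = 6, pos_y_4 = 3, pos_z_4 = 4.5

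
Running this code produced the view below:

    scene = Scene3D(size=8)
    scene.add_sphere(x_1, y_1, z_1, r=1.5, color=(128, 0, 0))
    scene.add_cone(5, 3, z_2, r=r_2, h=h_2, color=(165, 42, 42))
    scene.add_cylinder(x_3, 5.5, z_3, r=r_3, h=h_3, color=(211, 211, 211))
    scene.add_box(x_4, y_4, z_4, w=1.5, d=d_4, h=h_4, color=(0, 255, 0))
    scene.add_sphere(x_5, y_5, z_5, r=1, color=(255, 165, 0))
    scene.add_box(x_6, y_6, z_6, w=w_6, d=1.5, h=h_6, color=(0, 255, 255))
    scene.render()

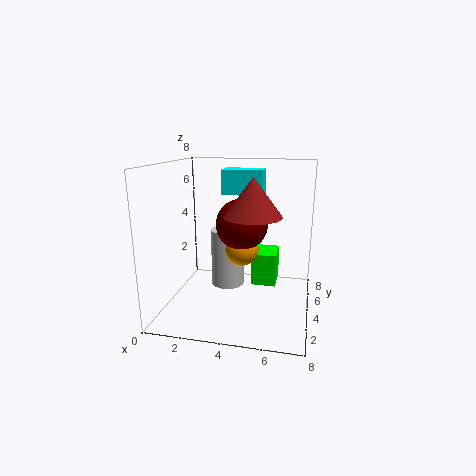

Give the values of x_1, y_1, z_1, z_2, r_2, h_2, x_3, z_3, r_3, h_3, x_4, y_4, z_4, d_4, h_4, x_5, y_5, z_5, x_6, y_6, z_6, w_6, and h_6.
x_1 = 4
y_1 = 5
z_1 = 4.5
z_2 = 5.5
r_2 = 1.5
h_2 = 2
x_3 = 3
z_3 = 0.5
r_3 = 1
h_3 = 3.5
x_4 = 4.5
y_4 = 5.5
z_4 = 0.5
d_4 = 2
h_4 = 2
x_5 = 4
y_5 = 5
z_5 = 3
x_6 = 2.5
y_6 = 6
z_6 = 6
w_6 = 2.5
h_6 = 1.5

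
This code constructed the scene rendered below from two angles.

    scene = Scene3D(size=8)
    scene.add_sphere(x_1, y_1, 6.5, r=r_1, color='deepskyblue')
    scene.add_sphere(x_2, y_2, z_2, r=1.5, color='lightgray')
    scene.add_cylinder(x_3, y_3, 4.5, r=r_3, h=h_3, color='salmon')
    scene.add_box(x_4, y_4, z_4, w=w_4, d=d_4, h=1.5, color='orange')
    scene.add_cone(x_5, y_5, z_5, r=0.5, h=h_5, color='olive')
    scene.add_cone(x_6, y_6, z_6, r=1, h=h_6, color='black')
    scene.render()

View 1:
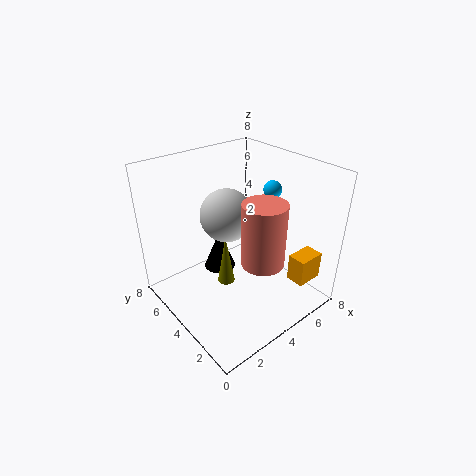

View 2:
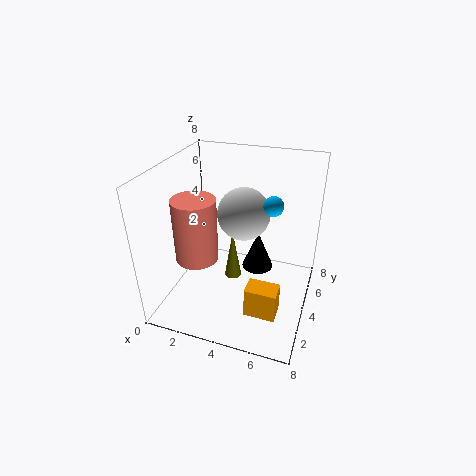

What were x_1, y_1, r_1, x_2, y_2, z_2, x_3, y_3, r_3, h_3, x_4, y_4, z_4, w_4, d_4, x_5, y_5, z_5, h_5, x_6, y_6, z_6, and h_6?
x_1 = 6
y_1 = 3.5
r_1 = 0.5
x_2 = 4
y_2 = 5
z_2 = 5
x_3 = 3
y_3 = 1
r_3 = 1
h_3 = 3
x_4 = 5.5
y_4 = 0.5
z_4 = 2
w_4 = 1.5
d_4 = 1
x_5 = 3.5
y_5 = 4.5
z_5 = 1
h_5 = 3
x_6 = 4.5
y_6 = 6.5
z_6 = 0.5
h_6 = 2.5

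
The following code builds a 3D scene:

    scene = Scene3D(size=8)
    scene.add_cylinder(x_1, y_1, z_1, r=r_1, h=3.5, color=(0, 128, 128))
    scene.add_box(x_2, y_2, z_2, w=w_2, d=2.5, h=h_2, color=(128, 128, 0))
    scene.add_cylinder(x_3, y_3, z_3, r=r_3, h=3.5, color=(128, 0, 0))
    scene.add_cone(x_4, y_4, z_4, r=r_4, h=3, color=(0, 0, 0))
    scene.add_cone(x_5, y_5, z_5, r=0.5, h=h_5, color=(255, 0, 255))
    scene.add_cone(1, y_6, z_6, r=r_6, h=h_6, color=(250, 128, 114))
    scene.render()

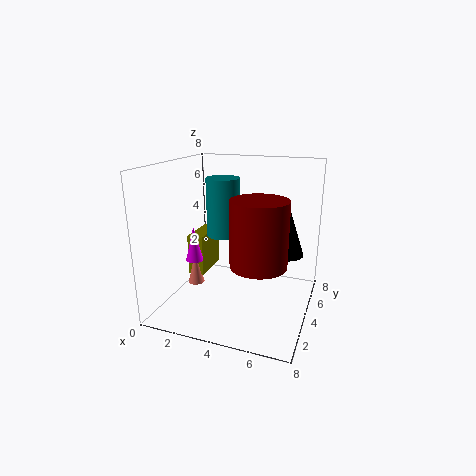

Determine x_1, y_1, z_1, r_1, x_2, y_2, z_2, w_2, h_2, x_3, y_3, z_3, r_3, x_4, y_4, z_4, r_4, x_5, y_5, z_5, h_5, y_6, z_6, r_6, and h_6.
x_1 = 2.5; y_1 = 5.5; z_1 = 3.5; r_1 = 1; x_2 = 0.5; y_2 = 4.5; z_2 = 1; w_2 = 1; h_2 = 2.5; x_3 = 5.5; y_3 = 3; z_3 = 3; r_3 = 1.5; x_4 = 6.5; y_4 = 5; z_4 = 3; r_4 = 1; x_5 = 1.5; y_5 = 3.5; z_5 = 2.5; h_5 = 2; y_6 = 4.5; z_6 = 0.5; r_6 = 0.5; h_6 = 2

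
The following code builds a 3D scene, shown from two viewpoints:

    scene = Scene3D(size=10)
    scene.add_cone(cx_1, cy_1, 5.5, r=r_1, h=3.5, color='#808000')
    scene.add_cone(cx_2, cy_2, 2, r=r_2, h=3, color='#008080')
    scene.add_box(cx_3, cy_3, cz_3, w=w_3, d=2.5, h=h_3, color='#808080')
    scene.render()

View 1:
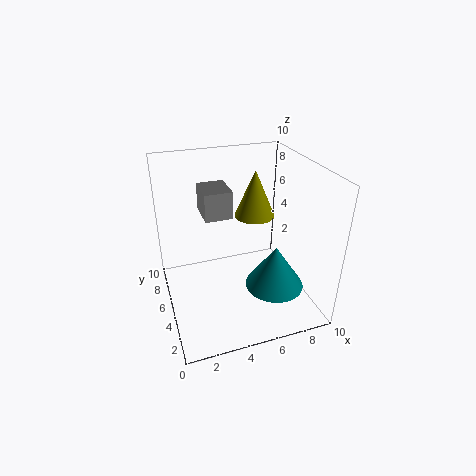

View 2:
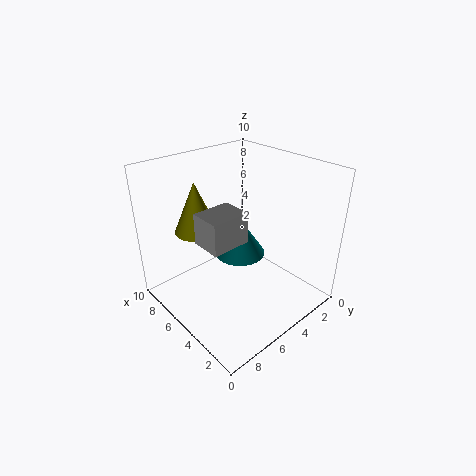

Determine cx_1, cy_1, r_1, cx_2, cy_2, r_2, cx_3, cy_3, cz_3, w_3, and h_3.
cx_1 = 7
cy_1 = 7
r_1 = 1.5
cx_2 = 7
cy_2 = 3
r_2 = 2
cx_3 = 3
cy_3 = 6
cz_3 = 6
w_3 = 2
h_3 = 2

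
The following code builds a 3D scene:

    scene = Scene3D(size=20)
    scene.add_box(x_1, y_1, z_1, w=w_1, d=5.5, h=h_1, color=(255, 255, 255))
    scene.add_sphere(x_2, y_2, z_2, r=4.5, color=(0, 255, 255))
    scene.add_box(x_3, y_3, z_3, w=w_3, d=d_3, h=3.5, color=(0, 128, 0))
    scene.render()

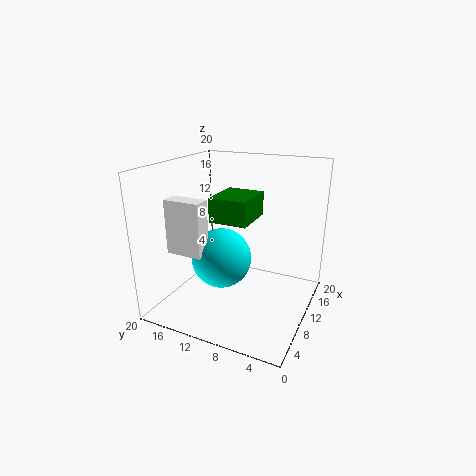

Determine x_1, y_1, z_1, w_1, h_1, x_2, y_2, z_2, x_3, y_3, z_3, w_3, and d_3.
x_1 = 7, y_1 = 14.5, z_1 = 7, w_1 = 2.5, h_1 = 8, x_2 = 11.5, y_2 = 13.5, z_2 = 5.5, x_3 = 9, y_3 = 8.5, z_3 = 12, w_3 = 6.5, d_3 = 5.5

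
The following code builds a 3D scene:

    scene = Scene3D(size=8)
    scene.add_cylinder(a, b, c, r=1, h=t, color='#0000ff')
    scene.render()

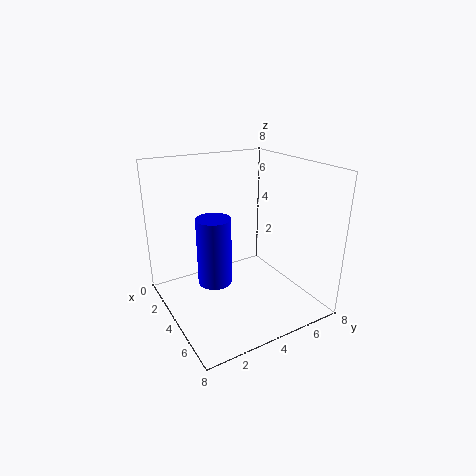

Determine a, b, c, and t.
a = 3
b = 3
c = 1
t = 4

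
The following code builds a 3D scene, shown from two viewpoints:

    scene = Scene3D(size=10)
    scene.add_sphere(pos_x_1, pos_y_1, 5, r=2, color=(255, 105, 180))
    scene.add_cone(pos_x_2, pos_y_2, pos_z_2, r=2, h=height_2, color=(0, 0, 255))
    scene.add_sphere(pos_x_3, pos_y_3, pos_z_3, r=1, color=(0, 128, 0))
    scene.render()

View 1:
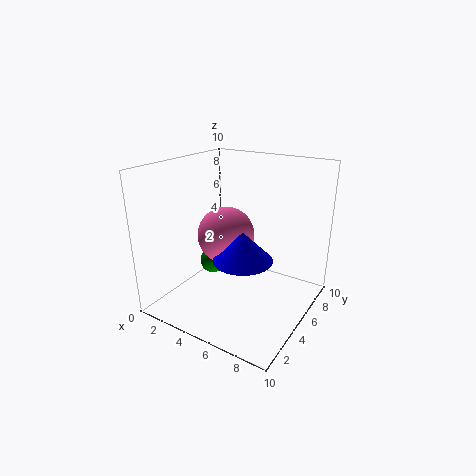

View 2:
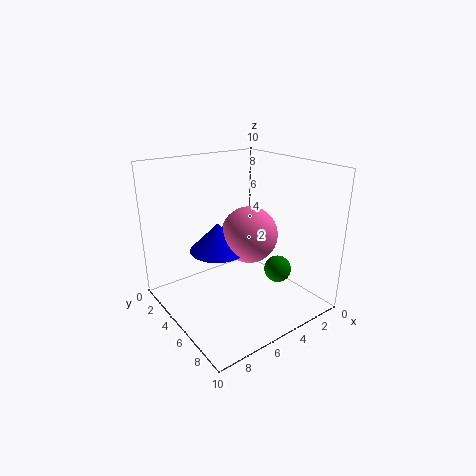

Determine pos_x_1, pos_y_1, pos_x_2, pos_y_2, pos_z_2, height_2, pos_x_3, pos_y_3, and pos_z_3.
pos_x_1 = 4
pos_y_1 = 5
pos_x_2 = 6
pos_y_2 = 4
pos_z_2 = 4
height_2 = 2
pos_x_3 = 2
pos_y_3 = 6
pos_z_3 = 2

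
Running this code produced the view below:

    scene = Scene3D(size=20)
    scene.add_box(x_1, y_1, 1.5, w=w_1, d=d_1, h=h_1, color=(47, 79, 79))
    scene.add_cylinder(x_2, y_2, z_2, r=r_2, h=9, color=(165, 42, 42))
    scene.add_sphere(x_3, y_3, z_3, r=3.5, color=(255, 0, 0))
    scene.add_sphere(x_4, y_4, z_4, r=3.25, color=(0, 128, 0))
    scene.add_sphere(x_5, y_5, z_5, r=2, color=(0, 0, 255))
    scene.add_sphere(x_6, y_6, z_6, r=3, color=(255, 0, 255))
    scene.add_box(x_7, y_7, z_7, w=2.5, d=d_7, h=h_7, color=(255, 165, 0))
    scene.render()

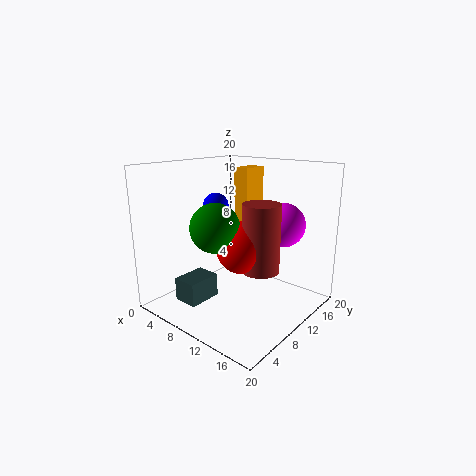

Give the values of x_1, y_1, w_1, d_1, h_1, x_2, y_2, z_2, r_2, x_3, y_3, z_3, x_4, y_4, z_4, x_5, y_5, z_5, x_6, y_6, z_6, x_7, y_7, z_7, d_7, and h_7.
x_1 = 4.5; y_1 = 3; w_1 = 3.5; d_1 = 4.75; h_1 = 3.25; x_2 = 14.25; y_2 = 9.5; z_2 = 6.5; r_2 = 2.5; x_3 = 12; y_3 = 8.5; z_3 = 9.5; x_4 = 9.5; y_4 = 6; z_4 = 12.25; x_5 = 3; y_5 = 13; z_5 = 13; x_6 = 15; y_6 = 13.5; z_6 = 12; x_7 = 4.5; y_7 = 15.75; z_7 = 10; d_7 = 4.25; h_7 = 8.75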